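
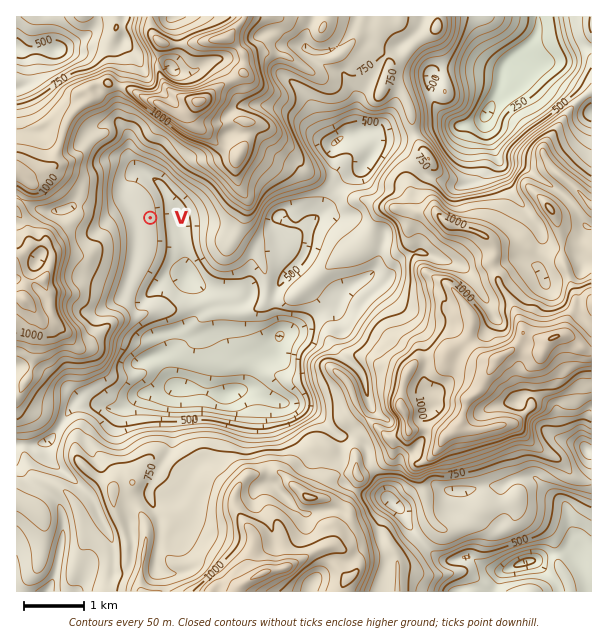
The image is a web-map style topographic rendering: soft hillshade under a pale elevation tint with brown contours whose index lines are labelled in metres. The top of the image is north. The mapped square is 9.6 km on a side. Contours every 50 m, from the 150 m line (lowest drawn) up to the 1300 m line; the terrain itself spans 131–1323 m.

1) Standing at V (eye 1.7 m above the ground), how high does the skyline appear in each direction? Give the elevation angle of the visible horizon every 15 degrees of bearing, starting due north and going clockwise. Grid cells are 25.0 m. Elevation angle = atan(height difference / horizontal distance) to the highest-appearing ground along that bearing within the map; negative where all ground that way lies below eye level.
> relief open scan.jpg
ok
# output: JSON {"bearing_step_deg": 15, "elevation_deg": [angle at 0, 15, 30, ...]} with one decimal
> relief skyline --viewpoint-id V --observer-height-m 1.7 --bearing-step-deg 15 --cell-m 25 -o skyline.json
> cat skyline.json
{"bearing_step_deg": 15, "elevation_deg": [17.5, 20.4, 20.1, 16.1, 16.4, 12.7, 6.0, 5.3, 5.9, 3.4, 4.7, 5.8, 3.2, 3.2, 7.6, 11.8, 14.3, 14.4, 11.8, 14.0, 13.9, 11.2, 10.7, 10.5]}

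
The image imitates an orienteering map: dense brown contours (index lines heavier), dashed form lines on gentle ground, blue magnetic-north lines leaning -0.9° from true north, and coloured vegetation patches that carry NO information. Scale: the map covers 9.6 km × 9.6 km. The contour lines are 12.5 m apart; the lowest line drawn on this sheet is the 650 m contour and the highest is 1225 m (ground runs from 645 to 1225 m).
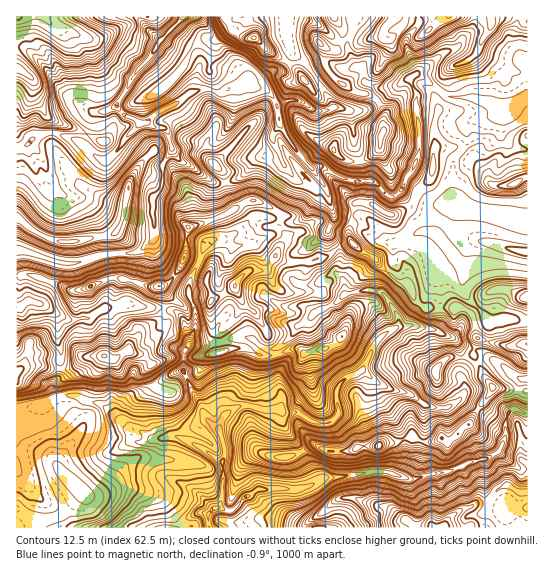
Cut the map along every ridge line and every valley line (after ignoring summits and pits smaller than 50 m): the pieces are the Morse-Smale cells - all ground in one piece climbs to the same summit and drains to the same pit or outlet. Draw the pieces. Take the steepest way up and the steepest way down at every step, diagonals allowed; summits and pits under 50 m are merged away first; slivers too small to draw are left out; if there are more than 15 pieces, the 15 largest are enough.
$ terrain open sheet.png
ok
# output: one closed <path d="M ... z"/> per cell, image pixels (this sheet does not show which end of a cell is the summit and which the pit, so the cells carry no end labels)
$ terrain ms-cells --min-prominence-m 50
<path d="M183 371l-18 8-12 10-4 8-1 22 8 15 6 5-11 0-13-10-11-2-24-22-17-4-9-5-14 0-46 17-1 114 193 1-1-14 6-6 17 3 15-15 12-7 41 0 17-7-16-35-17-24-2-14-20 0-12-4-8 0-11 6-7 7-3 9-3 1-10-9-6-14-9-14z"/><path d="M490 16l-96 0-11 15 0 6 6 4 0 8-9 17-5 5-8 0-10 4-11 9-7-1-13-15-19 13-2 0 20-14-1-20 10 4 5-5 4-16-9-14-47 0 0 22 5 15-3 8-6 7-12 4-21 13-7 0-3-7-9-7-24-6-5 0-3 3 0-11-5-5-32-13-11 18-18 18-16 30-10 6-12 1-3 3-1 11-8 17 14 14 10 3 32-36 10-1 4 4 12 1 4 9 3 13 5 8 37 25 13 0 11-4 21-22 20-1 12 19 7 6 13 7 9-9-27-32-9-14-5-12-1-17 11-4 8 0 18 11 12 0 8-4 12 4 16 0 20-11 15-15 17-10 6 1 18 13 11-21 19-8 8-7 6-15 8-11 1-9z"/><path d="M517 409l-7 2-3 6-2 21-5 12-13 9-20 4-18 9-16 1-16 6-10 0-18-7-14-1-36 6-14 0-16 10-10 2-41 0-12 7-15 15-17-3-6 6 1 13 318 1 1-114z"/><path d="M149 123l-10 1-32 36-10-3-18-16-22-8-16 2-8 4-8 8-8 1-1 102 9 1 29 10 17 3 32-9 30-2 14-8 8-10-3-34 9-14 2-22 9-15-5-20-14-3z"/><path d="M182 16l-165 0-1 131 9 0 8-8 12-6 12 0 20 7 5 4 9-18 1-11 3-3 12-1 10-6 16-30 18-18 9-16 21-22z"/><path d="M173 151l-10 14 0 18-11 18 3 34-8 10-14 8-30 2-32 9-16-2-7 19 29 10-1 15 6 13 7 0 16-11 21-4 37 5 2-11-4-12 11-7 11-17 2-7 0-16 4-12 34-11 16-11 14-5 6 1 20 11 4 3-1 6 12 2 7-3 6-6 2-8 8-11-4-6-15-8-7-7-12-18-20 1-21 22-11 4-13 0-21-16-12-6z"/><path d="M257 216l-28 21-18 3-6 5-16 37 0 15 6 10 1 10-1 13-6 11 1 3 20 0 11-1 13-6 15 0 14 11 10 1 13-8 15-17 19-14-4-8 3-17 11-10 7-1-1-3 4-10-1-10-4-2-5 6-19 6-28 0-7-4 4-11 7-8 0-3-8-8 1-6z"/><path d="M453 200l-10 1-12 7-18-4-18 11-9-2-13-9-16-1-4 4-1 18-3 4 0 9 4 5-4 0-12 6 3 12-4 10 8 11 1 12 14-3 22 1 7 7 11 19-1 9 17-2 20 4 5-11-1-47 14-13-17-20 0-3 15-20z"/><path d="M410 79l-12 6-15 15-20 11-16 0-12-4-8 4-12 0-14-10-12-1-12 5 3 20 13 22 20 22 8-2 26 13 26 1 16 15 6 0 8-7 2-10 7-8 7-16 0-33-3-13 1-14z"/><path d="M494 360l-11 0-16 9-6 8 3 6-1 12-4 5-13 8-12 0-8-3-17-12-15-2-18-8 1 12 22 31 5 15 1 14-6 21 18 3 16-6 16-1 18-9 20-4 13-9 5-12 2-21 2-6 6-2 4-24 4-6-10-4z"/><path d="M375 291l-16 0-12 2-13 11-19 8-5 7-9 5-24 25 4 14-2 10 0 13 4 13-3 10 3 3 14 0 14 9 11 3 8-1 9-9-3-21 4-10 23-13 14-29 8-8 10-5 4-5 0-5-11-19-5-6z"/><path d="M167 309l-4 2-2 6-6 6-12 5-14 21-14 10-6 0-3-3-16 0-7 1-12 11-10 1-2 8-7 8 3 12 3 2 5-3 14 0 9 5 12 2 11 6 16 16 13 4 13 10 11 0-6-5-8-15 1-22 9-13 26-15 0-16 5-10 0-5-8-21-4-5z"/><path d="M527 95l-14 9-14 3-3 6-9 6-14 1-5 3-1 19-14 17-1 18 0 20 2 3 25 11 30 5 16 8 3-1z"/><path d="M249 337l-15 0-13 6-11 1-21 0-5 9-1 17 8 19 9 13 7 17 10 9 3-1 3-9 7-7 11-6 8 0 12 4 18 0 2-3 2-8-4-12 0-13 2-10-4-14-14-1z"/><path d="M415 325l-17 2-13 6-10 12-12 26 14 12 17 8 15 2 17 12 8 3 12 0 13-8 5-7 0-10-4-8 0-25-6-11-20-10z"/>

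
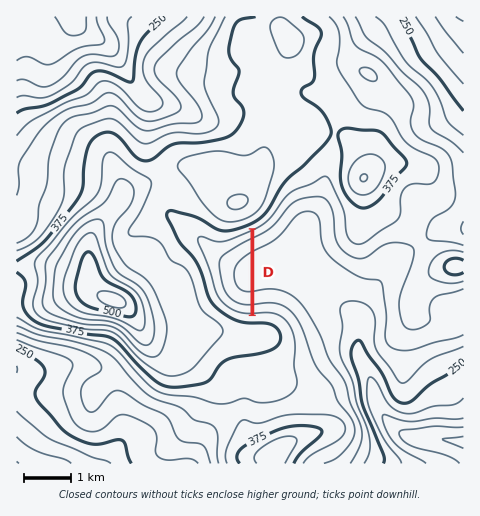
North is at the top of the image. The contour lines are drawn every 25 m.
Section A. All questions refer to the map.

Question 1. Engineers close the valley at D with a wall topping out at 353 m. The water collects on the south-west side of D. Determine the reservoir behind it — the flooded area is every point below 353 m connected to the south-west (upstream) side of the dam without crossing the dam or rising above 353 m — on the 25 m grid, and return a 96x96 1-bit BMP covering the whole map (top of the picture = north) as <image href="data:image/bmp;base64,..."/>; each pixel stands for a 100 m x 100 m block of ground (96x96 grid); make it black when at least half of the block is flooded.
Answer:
<image width="96" height="96" href="data:image/bmp;base64,Qk2+BAAAAAAAAD4AAAAoAAAAYAAAAGAAAAABAAEAAAAAAIAEAAATCwAAEwsAAAIAAAAAAAAA////AAAAAAAAAAAAAAAAAAAAAAAAAAAAAAAAAAAAAAAAAAAAAAAAAAAAAAAAAAAAAAAAAAAAAAAAAAAAAAAAAAAAAAAAAAAAAAAAAAAAAAAAAAAAAAAAAAAAAAAAAAAAAAAAAAAAAAAAAAAAAAAAAAAAAAAAAAAAAAAAAAAAAAAAAAAAAAAAAAAAAAAAAAAAAAAAAAAAAAAAAAAAAAAAAAAAAAAAAAAAAAAAAAAAAAAAAAAAAAAAAAAAAAAAAAAAAAAAAAAAAAAAAAAAAAAAAAAAAAAAAAAAAAAAAAAAAAAAAAAAAAAAAAAAAAAAAAAAAAAAAAAAAAAAAAAAAAAAAAAAAAAAAAAAAAAAAAAAAAAAAAAAAAAAAAAAAAAAAAAAAAAAAAAAAAAAAAAAAAAAAAAAAAAAAAAAAAAAAAAAAAAAAAAAAAAAAAAAAAAAAAAAAAAAAAAAAAAAAAAAAAAAAAAAAAAAAAAAAAAAAAAAAAAAAAAAAAAAAAAAAAAAAAAAAAAAAAAAAAAAAAAAAAHAAAAAAAAAAAAAAAfAAAAAAAAAAAAAAA/AAAAAAAAAAAAAAB/AAAAAAAAAAAAAAB/AAAAAAAAAAAAAAD/AAAAAAAAAAAAAAD/AAAAAAAAAAAAAAD/AAAAAAAAAAAAAAD/AAAAAAAAAAAAAAH/AAAAAAAAAAAAAAH/AAAAAAAAAAAAAAP/AAAAAAAAAAAAAAP/AAAAAAAAAAAAAAf/AAAAAAAAAAAAAAf/AAAAAAAAAAAAAA//AAAAAAAAAAAAAA8PAAAAAAAAAAAAAAQBAAAAAAAAAAAAAAAAAAAAAAAAAAAAAAAAAAAAAAAAAAAAAAAAAAAAAAAAAAAAAAAAAAAAAAAAAAAAAAAAAAAAAAAAAAAAAAAAAAAAAAAAAAAAAAAAAAAAAAAAAAAAAAAAAAAAAAAAAAAAAAAAAAAAAAAAAAAAAAAAAAAAAAAAAAAAAAAAAAAAAAAAAAAAAAAAAAAAAAAAAAAAAAAAAAAAAAAAAAAAAAAAAAAAAAAAAAAAAAAAAAAAAAAAAAAAAAAAAAAAAAAAAAAAAAAAAAAAAAAAAAAAAAAAAAAAAAAAAAAAAAAAAAAAAAAAAAAAAAAAAAAAAAAAAAAAAAAAAAAAAAAAAAAAAAAAAAAAAAAAAAAAAAAAAAAAAAAAAAAAAAAAAAAAAAAAAAAAAAAAAAAAAAAAAAAAAAAAAAAAAAAAAAAAAAAAAAAAAAAAAAAAAAAAAAAAAAAAAAAAAAAAAAAAAAAAAAAAAAAAAAAAAAAAAAAAAAAAAAAAAAAAAAAAAAAAAAAAAAAAAAAAAAAAAAAAAAAAAAAAAAAAAAAAAAAAAAAAAAAAAAAAAAAAAAAAAAAAAAAAAAAAAAAAAAAAAAAAAAAAAAAAAAAAAAAAAAAAAAAAAAAAAAAAAAAAAAAAAAAAAAAAAAAAAAAAAAAAAAAAAAAAAAAAAAAAAAAAAAAAAAAAAAAAAAAAAAAAAAAAAAAAAAAAAAAAAAAAAAAAAAAAAAAAAAAAAAAAAAAAAAAA="/>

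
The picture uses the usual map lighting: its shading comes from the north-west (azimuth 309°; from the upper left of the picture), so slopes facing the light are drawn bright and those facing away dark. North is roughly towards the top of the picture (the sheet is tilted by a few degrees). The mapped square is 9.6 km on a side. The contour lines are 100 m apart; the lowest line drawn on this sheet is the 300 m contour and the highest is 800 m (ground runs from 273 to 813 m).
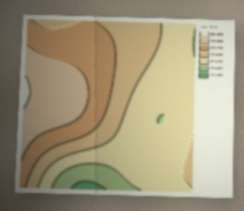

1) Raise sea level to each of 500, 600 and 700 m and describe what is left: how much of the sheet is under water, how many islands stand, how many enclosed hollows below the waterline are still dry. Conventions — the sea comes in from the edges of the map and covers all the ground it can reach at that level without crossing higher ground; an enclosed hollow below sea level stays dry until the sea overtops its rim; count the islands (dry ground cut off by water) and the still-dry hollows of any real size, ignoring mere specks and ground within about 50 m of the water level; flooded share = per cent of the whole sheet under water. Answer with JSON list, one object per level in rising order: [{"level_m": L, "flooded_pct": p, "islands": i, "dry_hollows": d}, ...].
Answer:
[{"level_m": 500, "flooded_pct": 44, "islands": 0, "dry_hollows": 0}, {"level_m": 600, "flooded_pct": 63, "islands": 0, "dry_hollows": 0}, {"level_m": 700, "flooded_pct": 85, "islands": 0, "dry_hollows": 0}]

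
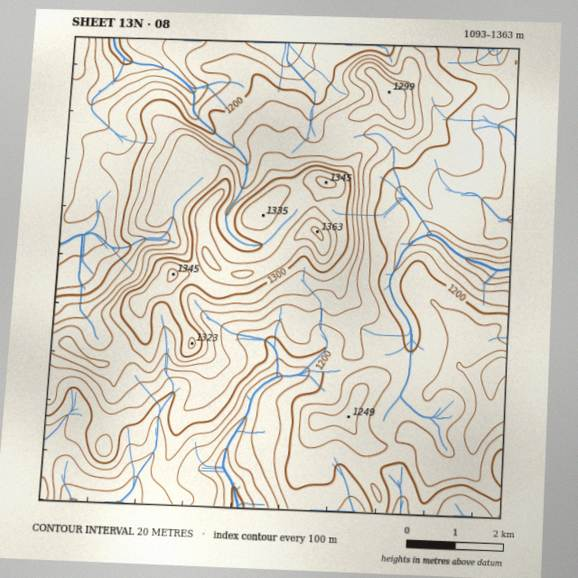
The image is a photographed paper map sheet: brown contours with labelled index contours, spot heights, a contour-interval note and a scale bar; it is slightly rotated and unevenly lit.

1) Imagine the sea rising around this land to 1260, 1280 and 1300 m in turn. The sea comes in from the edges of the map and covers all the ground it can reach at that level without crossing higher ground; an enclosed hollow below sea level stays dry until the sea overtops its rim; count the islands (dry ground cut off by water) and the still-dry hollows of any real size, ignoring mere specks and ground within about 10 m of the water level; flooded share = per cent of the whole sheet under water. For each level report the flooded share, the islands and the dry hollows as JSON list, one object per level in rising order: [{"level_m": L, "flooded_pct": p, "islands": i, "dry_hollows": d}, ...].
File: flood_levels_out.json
[{"level_m": 1260, "flooded_pct": 80, "islands": 1, "dry_hollows": 0}, {"level_m": 1280, "flooded_pct": 87, "islands": 2, "dry_hollows": 0}, {"level_m": 1300, "flooded_pct": 92, "islands": 1, "dry_hollows": 0}]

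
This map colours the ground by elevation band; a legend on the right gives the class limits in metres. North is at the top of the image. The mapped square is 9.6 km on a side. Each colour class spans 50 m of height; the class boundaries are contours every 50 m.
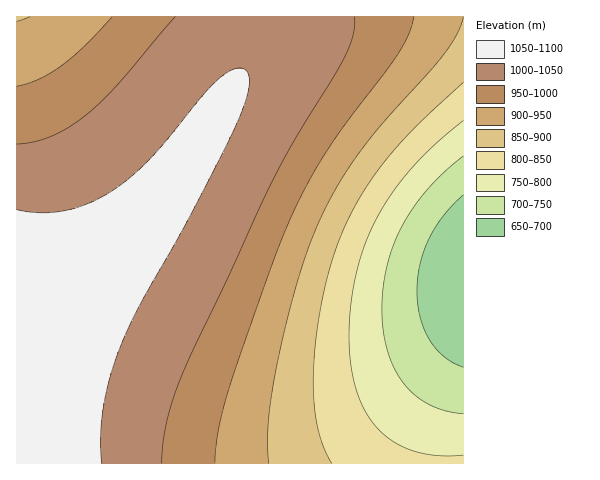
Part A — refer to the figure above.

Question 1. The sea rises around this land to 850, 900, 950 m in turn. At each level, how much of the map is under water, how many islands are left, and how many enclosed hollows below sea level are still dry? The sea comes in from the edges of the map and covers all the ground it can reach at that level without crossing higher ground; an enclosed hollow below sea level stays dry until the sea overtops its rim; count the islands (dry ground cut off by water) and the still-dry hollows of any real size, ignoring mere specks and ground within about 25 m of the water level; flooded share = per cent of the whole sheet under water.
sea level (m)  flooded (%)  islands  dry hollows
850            22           0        0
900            29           0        0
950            40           0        0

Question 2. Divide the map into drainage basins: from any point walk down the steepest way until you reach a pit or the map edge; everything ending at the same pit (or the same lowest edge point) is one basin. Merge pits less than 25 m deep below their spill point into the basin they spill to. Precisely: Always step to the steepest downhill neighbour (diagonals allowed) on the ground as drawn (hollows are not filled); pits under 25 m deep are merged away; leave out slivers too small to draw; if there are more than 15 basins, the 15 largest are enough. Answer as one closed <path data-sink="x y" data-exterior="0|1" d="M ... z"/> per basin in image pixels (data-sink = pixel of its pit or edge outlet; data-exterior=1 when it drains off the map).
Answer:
<path data-sink="463 276" data-exterior="1" d="M463 16l-201 1-2 23-8 19-55 88-27 40-22 28-24 25-43 35-33 21-32 16 1 152 447-1z"/><path data-sink="17 17" data-exterior="1" d="M262 16l-246 1 1 294 43-22 39-28 25-21 30-32 43-61 55-88 9-24z"/>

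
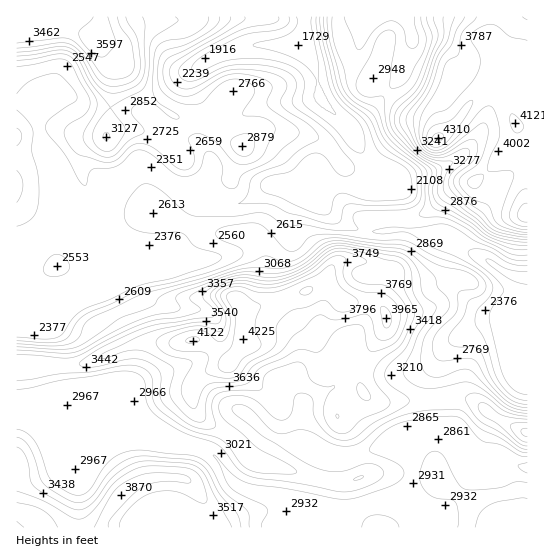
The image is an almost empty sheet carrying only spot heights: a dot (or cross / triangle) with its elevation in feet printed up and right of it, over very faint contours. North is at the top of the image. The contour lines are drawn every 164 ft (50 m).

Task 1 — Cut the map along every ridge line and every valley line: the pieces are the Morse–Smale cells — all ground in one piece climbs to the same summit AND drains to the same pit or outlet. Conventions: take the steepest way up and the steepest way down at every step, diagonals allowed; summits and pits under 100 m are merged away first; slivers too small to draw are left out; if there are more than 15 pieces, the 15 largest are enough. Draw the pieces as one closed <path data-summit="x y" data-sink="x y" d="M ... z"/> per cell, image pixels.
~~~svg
<path data-summit="94 39" data-sink="305 17" d="M303 16l-286 0-1 222 22-5 35-14 24 0 4 2 8 0 2-4 0-18 2-6 14-20 14-9 10 3 22 17 10 5 43 15 17-1 26-18 65-1-13-19 31-24 0-8-4-7-28-28-4-25-11-23z"/><path data-summit="243 339" data-sink="527 467" d="M291 296l-37 12-13 1 3 34-14 20-24-20-5-3-11 0-9 3-42 0-44 17-20 5-58 0-1 50 17 4 53 22 19 0 9-4 32 0 56 11 8 4 10 10 9 16 8 7 37 15 32 0 27 5 24 0 35-11-10 9-20 9-7 11 0 5 173-1 0-58-2-2-5 0-12-6-15 6-8 0-9-4-22-27-14-7-12 1-3-30-44 3-15-6-6-7-1-17-5-5-21-7-13-8-9-19-13-13-6-11z"/><path data-summit="243 339" data-sink="305 17" d="M146 164l-9 1-7 4-17 24-2 6-2 22-3 0-7 9-14 35-5 10-7 8-10 4-18 0-12-9-1-13 8-14 10-10 49-21-26-1-35 14-22 6 1 126 58 0 20-5 44-17 42 0 9-3 11 0 5 3 24 20 14-20-3-34 13-1 24-7 15-6 0 15 6 11 16 17 6 15 13 8 19 6 7 4 8-18 19-27 0-9-6-11 0-5 12-28-36-14 4-5 4-23-24-10-18-15 1-11 7-11-62 1-26 18-17 1-20-5-28-12z"/><path data-summit="438 138" data-sink="305 17" d="M527 16l-121 0 6 18 0 11-12 32-37 43-15 7 21 36 18 12 16 4 35-10 24-13 4 0 20 16 29-25 3-10 5 16 1 17 3 1z"/><path data-summit="17 527" data-sink="527 467" d="M25 416l-9 1 1 111 84 0 6-14 16-22 14-9 16-6 26 0 12 6 18 24 9 21 136 0 8-16 20-9 9-8-34 10-24 0-27-5-32 0-37-15-8-7-9-16-10-10-8-4-56-11-32 0-9 4-19 0z"/><path data-summit="243 339" data-sink="527 278" d="M405 229l-27 3-12-1-2 2-3 21-4 5 36 14-12 28 0 5 6 11 0 9-19 27-8 17 0 16 4 8 7 6 11 3 44-3 1-17 2-8 15-25 10-10 21-13 16-6 15 0 4 11-1-29 10-26-17-6-12-10-21-9-19-13z"/><path data-summit="527 215" data-sink="527 278" d="M523 171l-8 1-9 5-11 12-2-7-8-9-12 10-11 1-8 4-29 25-18 4-37 2-3 3-2 8 13 2 27-3 45 10 19 13 21 9 12 10 16 5-9 27 2 46 9 18 6 2 2-2 0-153z"/><path data-summit="527 215" data-sink="305 17" d="M405 16l-101 1 1 33 11 23 4 25 29 29 4 0 10-7 37-43 12-32 0-11z"/><path data-summit="527 215" data-sink="305 17" d="M353 135l-1 6-7 7-24 17 7 12 7 6-10 10-2 13 18 15 17 8 7 2 2-9 3-3 37-2 18-4 25-22 12-7 13-3 10-8-14-14-9-3-24 13-40 10-25-12z"/><path data-summit="527 433" data-sink="527 278" d="M506 321l-15 0-10 3-27 16-10 10-15 25-2 8 0 16 14 1 13-3 15 2 10 5 16 13 32 15 1-63-6 0-7-10-4-10 0-16z"/><path data-summit="17 527" data-sink="305 17" d="M179 477l-26 0-23 10-15 15-14 25 116 1-8-21-12-17-6-7z"/><path data-summit="527 433" data-sink="527 467" d="M463 397l-36 3 2 30 12-1 14 7 13 18 14 11 12 2 15-6 18 7 1-35-21-9-16-9-16-14z"/><path data-summit="527 215" data-sink="305 17" d="M105 221l-11 2-44 18-10 10-8 14 1 13 12 9 18 0 10-4 7-8 17-42z"/><path data-summit="438 138" data-sink="527 278" d="M518 137l-3 10-30 26 8 9 2 7 11-12 18-7-1-17z"/>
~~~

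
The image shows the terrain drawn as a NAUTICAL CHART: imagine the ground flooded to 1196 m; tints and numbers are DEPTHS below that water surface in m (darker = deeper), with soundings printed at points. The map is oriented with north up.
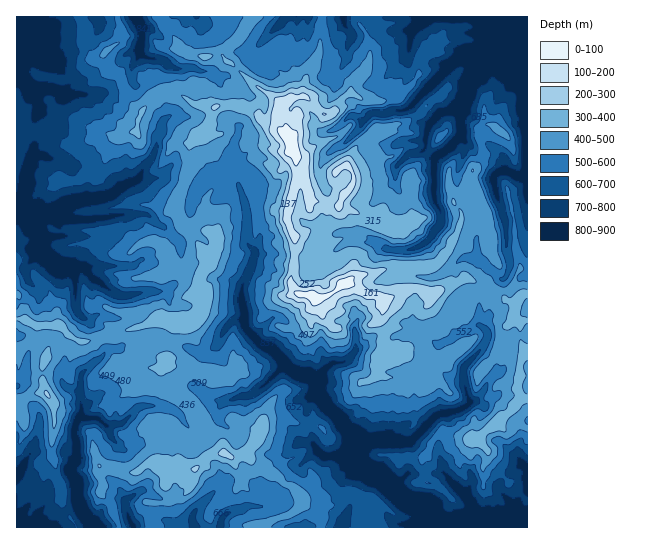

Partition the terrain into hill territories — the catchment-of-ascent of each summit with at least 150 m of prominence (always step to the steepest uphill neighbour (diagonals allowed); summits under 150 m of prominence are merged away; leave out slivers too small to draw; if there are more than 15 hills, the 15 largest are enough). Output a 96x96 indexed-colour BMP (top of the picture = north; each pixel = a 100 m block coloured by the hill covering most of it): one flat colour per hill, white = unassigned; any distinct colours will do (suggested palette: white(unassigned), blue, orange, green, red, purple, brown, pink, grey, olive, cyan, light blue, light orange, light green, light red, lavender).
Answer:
<image width="96" height="96" href="data:image/bmp;base64,Qk12EgAAAAAAAHYAAAAoAAAAYAAAAGAAAAABAAQAAAAAAAASAAATCwAAEwsAABAAAAAAAAAA////ALR3HwAOf/8ALKAsACgn1gC9Z5QAS1aMAMJ34wB/f38AIr28AM++FwDox64AeLv/AIrfmACWmP8A1bDFABEREREREREREREREREREiIiIiIRERERERERERERERERERERERERERERERERERERERERERERERERERERERERIiIiIiIhERERERERERERERERERERERERERERERERERERERERERERERERERERERERIiIiIiIhERERERERERERERERERERERERERERERERERERERERERERERERERERERERIiIiIiIiIhERERERERERERERERERERERERERERERERERERERERERERERERERERERIiIiIiIiIiIiIiEREREREREREREREREREREREREREREREREREREREREREREhERESIiIiIiIiIiIiIiEREREREREREREREREREREREREREREREREREREREREREREiIRIiIiIiIiIiIiIiIiIRERERERERERERERERERERERERERERERERERERERERERIiIiIiIiIiIiIiIiIiIiIREREREREREREREREREREREREREREREREREREREiIhESIiIiIiIiIiIiIiIiIiIiIhEREREREREREREREREREREREREREREREREREREiIiIiIiIiIiIiIiIiIiIiIiIiIhERERERERERERERERERERERERERERESERERERIiIiIiIiIiIiIiIiIiIiIiIiIiIiERERERERERERERERERERERERERERESERERERIiIiIiIiIiIiIiIiIiIiIiIiIiIiIRERERERERERERERERERERERERERESIREREREiIiIiIiIiIiIiIiIiIiIiIiIiIiIhERERERERERERERERERERERERERESIRERERIiIiIiIiIiIiIiIiIiIiIiIiIiIiIiERERERERERERERERERERERERERESIiIiIiIiIiIiIiIiIiIiIiIiIiIiIiIiIiIiIRERERERERERERERERERERERERESIiIiIiIiIiIiIiIiIiIiIiIiIiIiIiIiIiIiIRERERERERERERERERERERERERESIiIiIiIiIiIiIiIiIiIiIiIiIiIiIiIiIiIiIRERERERERERERERERERERERERESIiIiIiIiIiIiIiIiIiIiIiIiIiIiIiIiIiIiERERERERERERERERERERERERERESIiIiIiIiIiIiIiIiIiIiIiIiIiIiIiIiIiIiERERERERERERERERERERERERERESIiIiIiIiIiIiIiIiIiIiIiIiIiIiIiIiIiIiERERERERERERERERERERERERERESIiIiIiIiIiIiIiIiIiIiIiIiIiIiIiIiIiIiERERERERERERERERERERERERERESIiIiIiIiIiIiIiIiIiIiIiIiIiIiIiIiIiIhERERERERERERERERERERERERERESIiIiIiIiIiIiIiIiIiIiIiIiIiIiIiIiIiIiERERERERERERERERERERERERERESIiIiIiIiIiIiIiIiIiIiIiIiIiIiIiIiIiIiERERERERERERERERERERERERERESIiIiIiIiIiIiIiIiIiIiIiIiIiIiIiIiIiIiERERERERERERERERERERERERERESIiIiIiIiIiIiIiIiIiIiIiIiIiIiIiIiIiIiIRERERERERERERERERERERERERESIiIiIiIiIiIiIiIiIiIiIiIiIiIiIiIiIiIiIRERERERERERERERERERERERERESIiIiIiIiIiIiIiIiIiIiIiIiIiIiIiIiIiIiIRERERERERERERERERERERERERESIiIiIiIiIiIiIiIiIiIiIiIiIiIiIiIiIiIiMxERERERERERERERERERERERERESIiIiIiIiIiIiIiIiIiIiIiIiIiIiIiIiIiMzMzERERERERERERERERERERERERESIiIiIiIiIiIiIiIiIiIiIiIiIiIiIiIiIjMzMzMRERERERERERERERERERERERESIiIiIiIiIiIiIiIiIiIiIiIiIiIiIiIiIzMzMzMzMRERERERERERERERERERERESIiIiIiIiIiIiIiIiIiIiIiIiIiIiIiIiMzMzMzMzMxERERERERERERERERERERESIiIiIiIiIiIiIiIiIiIiIiIiIiIiIiIhMzMzMzMzMzERERERERERERERERERERESIiIiIiIiIiIiIiIiIiIiIiIiIiIiIiEREzMzMzMzMzMRERERERERERERERERERESIiIiIiIiIiIiIiIiIiIiIiIiIiIiIhERETMzMzMzMzMxERERERETMzERERERERESIiIiIiIiIiIiIiIiIiIiIiIiIiIiIxERETMzMzMzMzMzMzMzMzMzMzMRERERERESIiIiIiIiIiIiIiIiIiIiIiIiIiIiMzERETMzMzMzMzMzMzMzMzMzMzMzMRERERESIiIiIiIiIiIiIiIiIiIiIiIiIiIiMzMRETMzMzMzMzMzMzMzMzMzMzMzMxERERESIiIiIiIhESIiIiIiIiIiIiIiIiIiMzMzMzMzMzMzMzMzMzMzMzMzMzMzMxERERESIiIiIiIhEREiIiIiIiIiIiIiIiIiMzMzMzMzMzMzMzMzMzMzMzMzMzMzMxERERESIiIiIiIRERESIiIiIiIiIiIiIiIiMzMzMzMzMzMzMzMzMzMzMzMzMzMzMxERERERIiIiIiIRERESIiIiIiIiIiIiIiIjMzMzMzMzMzMzMzMzMzMzMzMzMzMzMxEREREREiIiIiIRERERIiIiIiIiIiIiIiIjMzMzMzMzMzMzMzMzMzMzMzMzMzMzMRERERERESIiIiIRERESIiIiIiIiIiIiIiIjMzMzMzMzMzMzMzMzMzMzMzMzMzMxERERERERESIiIiIRERIiIiIiIiIiIiIiIiIiMzMzMzMzMzMzMzMzMzMzMzMzMzMREREREREREiIiIiIRESIiIiIiIiIiIiIiIiIiMzMzMzMzMzMzMzMzMzMzMzMzMzMREREREREREiIiIiIREiIiIiIiIiIiIiIiIiIiMzMzMzMzMzMzMzMzMzMREREREzEREREREREREiIiIiERIiIiIiIiIiIiIiIiIiIiIzMzMzMzMzMzMzMzMzMRERERETEREREREREREiIiIiIiIiIiIiIiIiIiIiIiIiIiIzMzMzMzMzMzMzMzMzMRERERERERERERERERESIiIiIiIiIiIiIiIiIiIiIiIiIiIjMzMzMzMzMzMzMzMzERERERERERERERERERERIiIiIiIiIiIiIiIiIiIiIiIiIiIhEREREREREzMzMzMzERERERERERERERERERERIiIiIiIiIiIiIiIiIiIiIiIiIiIRERERERERETMzMzMxEREREREREREREREREREREiIiIiIiIiIiIiIiIiIiIiIiIiEREREREREREREzMzERERERERERERERERERERERERIiIiIiIiIiIiIiIiIiIiIiIiEREREREREREREREREREREREREREREREREREREREREiIiIiIiIiIiIiIiIiIiIiIiEREREREREREREREREREREREREREREREREREREREREiIiIiIiIiIiIiIiIiIiIiIiEREREREREREREREREREREREREREREREREREREREREiIiIiIiIiIiIREiIiIiIiIiERERERERERERERERERERERERERERERERERERERERIhERERERIiIiERESIiIiIiIiEREREREREREREREREREREREREREREREREREREREREREREREREREREREREiIiIiIiERERERERERERERERERERERERERERERERERERERERERERERERERERERERESIiIiIiERERERERERERERERERERERERERERERERERERERERERERERERERERERERESIiIiIiERERERERERERERERERERERERERERERERERERERERERERERERERERERERERIiIiIhERERERERERERERERERERERERERERERERERERERERERERERERERERERERERIiIiIhEREREREREREREREREREREREREREREREREREREREREREREREREREREREREREiIiIRERERERERERERERERERERERERERERERERERERERERERERERERERERERERERERERERERERERERERERERERERERERERERERERERERERERERERERERERERERERERERERERERERERERERERERERERERERERERERERERERERERERERERERERERERERERERERERERERERERERERERERERERERERERERERERERERERERERERERERERERERERERERERERERERERERERERERERERERERERERERERERERERERERERERERERERERERERERERERERERERERERERERERERERERERERERERERERERERERERERERERERERERERERERERERERERERERERERERERERERERERERERFEQRERERERERERERERERERERERERERERERERERERERERERERERERERERERERERERFERBERERERERERERERERERERERERERERERERERERERERERERERERERERERERERERFEREERERERERERERERERERERERERERERERERERERERERERERERERERERERERERERFEREQRERERERERERERERERERERERERERERERERERERERERERERERERERERERERERFEREQREREREREREREREREREREREREREREREREREREREREREREREREREREREREREREUREQREREREREREREREREREREREREREREREREREREREREREREREREREREREREREREUREQRERERERERERERERERERERERERERERERERERERERERERERERERERERERERERERREQRERERERERERERERERERERERERERERERERERERERERERERERERERERERERERERERQREREREREREREREREREREREREREREREREREREREREREREREREREREREREREREREREREREREREREREREREREREREREREREREREREREREREREREREREREREREREREREREREREREREREREREREREREREREREREREREREREREREREREREREREREREREREREREREREREREREREREREREREREREREREREREREREREREREREREREREREREREREREREREREREREREREREREREREREREREREREREREREREREREREREREREREREREREREREREREREREREREREREREREREREREREREREREREREREREREREREREREREREREREREREREREREREREREREREREREREREREREREREREREREREREREREREREREREREREREREREREREREREREREREREREREREREREREREREREREREREREREREREREREREREREREREREREREREREREREREREREREREREREREREREREREREREREREREREREREREREREREREREREREREREREREREREREREREREREREREREREREREREREREREREREREREREREREREREREREREREREREREREREREREREREREREREREREREREREREREREREREREREREREREREREREREREREREREREREREREREREREREREREREREREREREREREREREREREREREREREREREREREREREREREREREREREREREREREREREREREREREREREREREREREREREREREREREREREREREREREREREREREREREREREREREREREREREREREREREREREREREREREREREREREREREREREREREREREREREREREREREREREREREREREREREREREREREREREREREREREREREREREREREREREREREREREREREREREREREREREREREREREREREREREREREREREREREREREREREREREREREREREREREREREREREREREREREREREREREREREREREREREREREREREQ=="/>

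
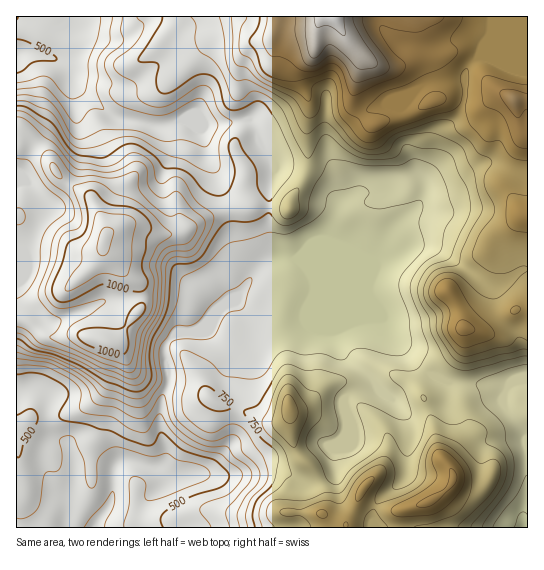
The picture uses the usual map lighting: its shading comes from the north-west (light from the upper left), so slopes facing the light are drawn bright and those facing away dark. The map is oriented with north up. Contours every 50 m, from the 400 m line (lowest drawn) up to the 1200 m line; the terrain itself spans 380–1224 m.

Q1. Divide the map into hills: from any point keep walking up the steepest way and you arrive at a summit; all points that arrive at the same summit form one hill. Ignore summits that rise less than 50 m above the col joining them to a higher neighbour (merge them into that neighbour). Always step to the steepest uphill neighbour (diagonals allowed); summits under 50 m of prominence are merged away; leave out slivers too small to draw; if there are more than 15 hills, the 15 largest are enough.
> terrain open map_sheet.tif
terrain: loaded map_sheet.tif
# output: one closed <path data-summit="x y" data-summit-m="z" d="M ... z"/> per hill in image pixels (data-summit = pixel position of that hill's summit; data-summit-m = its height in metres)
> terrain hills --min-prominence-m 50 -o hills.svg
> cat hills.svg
<path data-summit="334 17" data-summit-m="1224" d="M527 16l-511 1 0 36 17 0 28 8 8 9 8 17 33 28 8 4 21 2 12 4 15 0 13-5 20 3 6 2 10 0 32-6 5 3 9 24 14 17 0 10-6 16-1 22 0 24 5 14 0 9-12 7-21 29-25 17-17 20-19 1-5 3-9 10-1 9 5 25-9 28 0 24 5 16-1 16-6 6-27-8-13 2-4 6-8-2-27 0-5 2-5-23-4-5-10-2-6-9-1-35-11-7-11 0-8 3-2 2 1 135 77 0 19-28 17 3 12-2 21-18 4-7 7 1 17-4 12 0 16-12 14-23 2-20 5-16-1-27 10-44-1-13-12-16 14 6 12-4 16 0 27 7 7-13 3-15-4-9-12-15 66 0 9 2 19-31 26-25 4-8 0-18 12-18 4-23 2-5 15-14 5-9 4-15-1-17 7-15 8-7 14 4 35-1z"/><path data-summit="105 238" data-summit-m="1108" d="M33 53l-17 1 0 337 10-3 11 0 11 7 1 35 6 9 10 2 4 5 5 23 5-2 27 0 8 2 2-4 6-4 9 0 27 8 7-10 0-12-5-16 1-32 8-20-5-25 1-9 9-10 5-3 19-1 17-20 25-17 21-29 12-7 0-9-5-14 0-24 1-22 6-16 0-10-14-17-9-24-5-3-32 6-25-2-4-3-7 0-13 5-15 0-12-4-21-2-12-7-25-21-12-21-8-9z"/><path data-summit="429 502" data-summit-m="1010" d="M315 281l20 48 6 22 31 28 9 13 9 5 11 12 10 18-6 48-29 28-4 14 1 10 154 1 1-86-24-36-1-8 2-7-15-6-43-2-21-11-29-29-16-26-51-21z"/><path data-summit="463 327" data-summit-m="1016" d="M426 245l-16 2-33 17-14-5-64 0 13 19 18 18 51 21 16 26 29 29 21 11 43 2 13 6 3 0 2-5 6-5 13-2 1-109-7 1-23 16-9 0-50-38z"/><path data-summit="363 487" data-summit-m="962" d="M374 384l-24 9-6 6 0 6 4 8 0 17-13 19 0 21-8 7-14 7-10 0-16-11-13-4-41 7-22 0-10-3-27 4-7-1-2 5-23 20-12 2-17-3-18 27 278 1-1-11 4-14 29-28 2-22 4-16 0-10-6-13z"/><path data-summit="289 406" data-summit-m="923" d="M315 284l-3 14-7 13-27-7-16 0-12 4-14-6 12 16 1 13-10 44 1 27-5 16-2 20-14 23-17 14 31 1 41-7 13 4 16 11 10 0 20-11 2-24 13-19 0-17-4-8 0-6 6-6 25-10-34-32-6-22z"/><path data-summit="527 215" data-summit-m="992" d="M493 163l-15 2-27 16-25 8-7 16-26 25-21 32 5 2 4-1 29-16 16-2 13 4 50 38 9 0 23-16 6-2 1-94z"/><path data-summit="514 99" data-summit-m="1082" d="M483 56l-8 3-8 10-3 9 1 17-4 15-5 9-15 14-2 5-4 23-12 18 2 12 26-10 22-13 13-5 7 0 32 12 3-1 0-113-35-1z"/>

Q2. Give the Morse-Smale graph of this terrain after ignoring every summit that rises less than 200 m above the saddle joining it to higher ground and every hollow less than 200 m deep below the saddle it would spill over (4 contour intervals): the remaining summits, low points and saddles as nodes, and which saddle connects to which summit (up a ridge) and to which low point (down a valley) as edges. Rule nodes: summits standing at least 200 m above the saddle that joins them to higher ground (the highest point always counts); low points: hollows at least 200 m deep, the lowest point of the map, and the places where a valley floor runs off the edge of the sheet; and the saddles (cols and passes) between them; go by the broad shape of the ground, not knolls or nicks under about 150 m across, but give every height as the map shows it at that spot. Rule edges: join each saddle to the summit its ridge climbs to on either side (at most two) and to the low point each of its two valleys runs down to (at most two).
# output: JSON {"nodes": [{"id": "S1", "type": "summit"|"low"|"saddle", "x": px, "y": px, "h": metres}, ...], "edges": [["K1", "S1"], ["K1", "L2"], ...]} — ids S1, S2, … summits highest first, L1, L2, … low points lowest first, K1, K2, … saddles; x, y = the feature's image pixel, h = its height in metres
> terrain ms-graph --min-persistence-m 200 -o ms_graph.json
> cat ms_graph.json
{"nodes": [
{"id": "S1", "type": "summit", "x": 334, "y": 17, "h": 1224},
{"id": "S2", "type": "summit", "x": 105, "y": 238, "h": 1108},
{"id": "S3", "type": "summit", "x": 429, "y": 502, "h": 1010},
{"id": "L1", "type": "low", "x": 95, "y": 527, "h": 380},
{"id": "L2", "type": "low", "x": 17, "y": 54, "h": 468},
{"id": "K1", "type": "saddle", "x": 35, "y": 143, "h": 874},
{"id": "K2", "type": "saddle", "x": 461, "y": 383, "h": 758},
{"id": "K3", "type": "saddle", "x": 269, "y": 207, "h": 755}],
"edges": [["K1", "S2"], ["K1", "L1"], ["K1", "L2"], ["K2", "S1"], ["K2", "S3"], ["K2", "L1"], ["K3", "S1"], ["K3", "S2"], ["K3", "L1"], ["K3", "L2"]]}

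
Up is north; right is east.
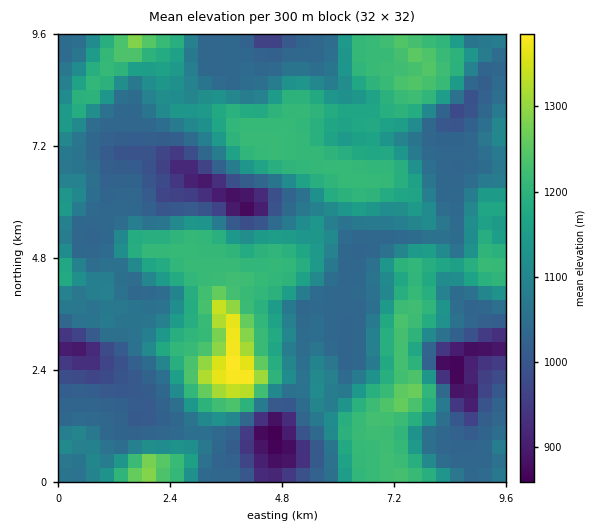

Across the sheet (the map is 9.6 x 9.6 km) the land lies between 860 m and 1390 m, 1100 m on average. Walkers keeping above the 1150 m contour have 32.6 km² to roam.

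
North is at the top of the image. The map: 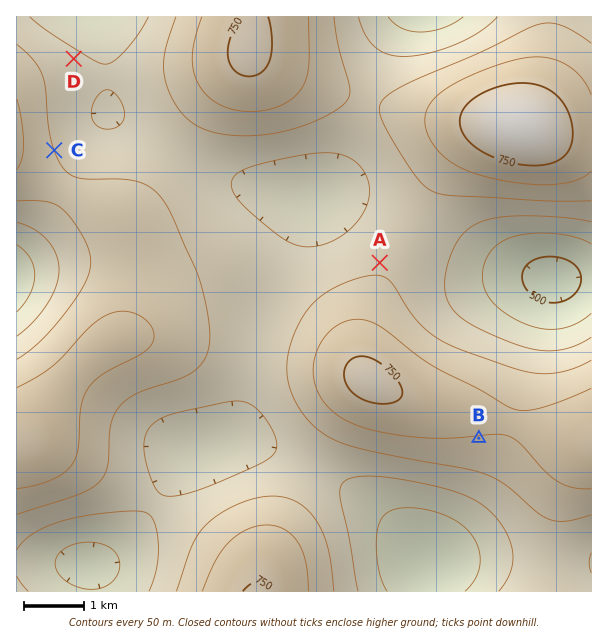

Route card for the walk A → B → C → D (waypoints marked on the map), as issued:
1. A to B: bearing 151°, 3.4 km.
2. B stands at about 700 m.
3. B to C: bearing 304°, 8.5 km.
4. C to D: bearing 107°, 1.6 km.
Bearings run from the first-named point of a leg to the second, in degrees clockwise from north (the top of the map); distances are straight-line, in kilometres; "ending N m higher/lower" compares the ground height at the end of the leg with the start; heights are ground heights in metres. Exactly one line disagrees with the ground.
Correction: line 4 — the bearing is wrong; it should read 12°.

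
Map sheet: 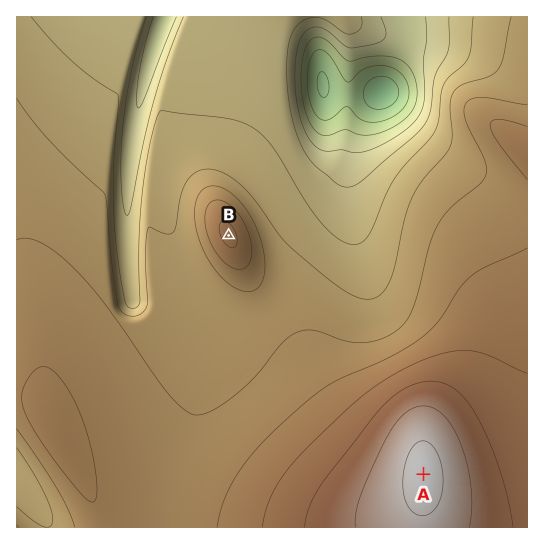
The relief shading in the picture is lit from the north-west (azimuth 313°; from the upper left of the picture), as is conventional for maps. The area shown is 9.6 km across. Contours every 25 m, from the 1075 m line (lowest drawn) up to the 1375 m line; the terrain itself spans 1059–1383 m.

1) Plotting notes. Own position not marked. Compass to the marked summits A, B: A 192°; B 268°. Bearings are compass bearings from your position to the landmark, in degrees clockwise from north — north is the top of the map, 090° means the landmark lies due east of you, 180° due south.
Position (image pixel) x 476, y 227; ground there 1260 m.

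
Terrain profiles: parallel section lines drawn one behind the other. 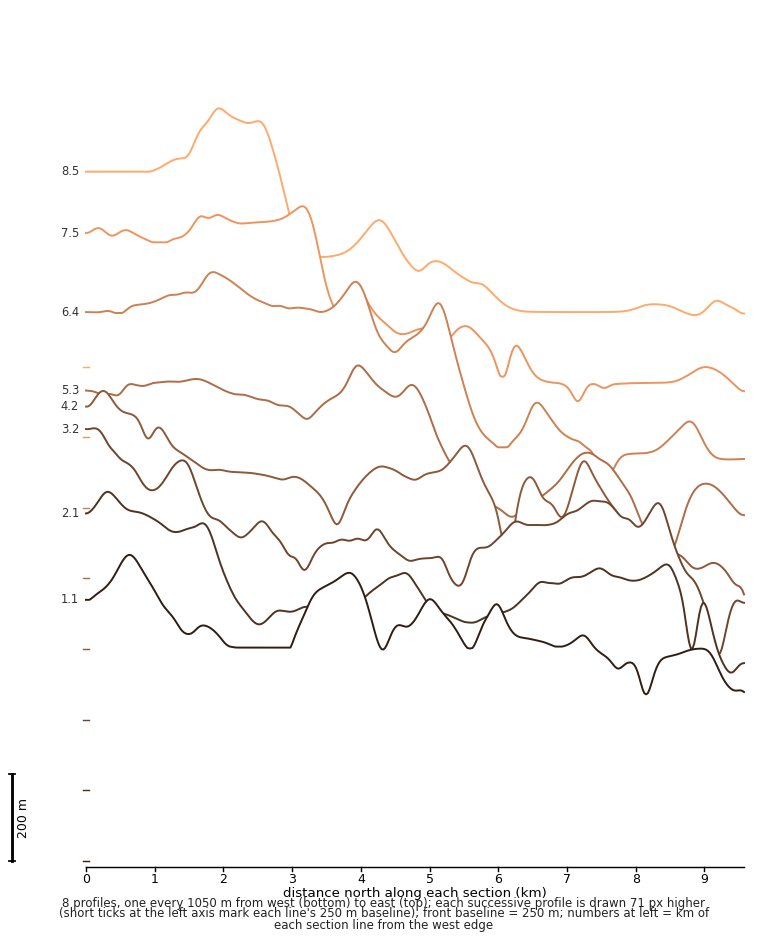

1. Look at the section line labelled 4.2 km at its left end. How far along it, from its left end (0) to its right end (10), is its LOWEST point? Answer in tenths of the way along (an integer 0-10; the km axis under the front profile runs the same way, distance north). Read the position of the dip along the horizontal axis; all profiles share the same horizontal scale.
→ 10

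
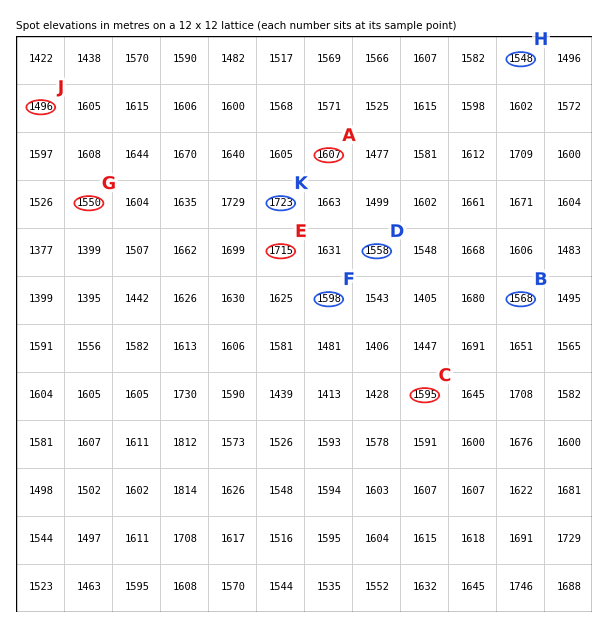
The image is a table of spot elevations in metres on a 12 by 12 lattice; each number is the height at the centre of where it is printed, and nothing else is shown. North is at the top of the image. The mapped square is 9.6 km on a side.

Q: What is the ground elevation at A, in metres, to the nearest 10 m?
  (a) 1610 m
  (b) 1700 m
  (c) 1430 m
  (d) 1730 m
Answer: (a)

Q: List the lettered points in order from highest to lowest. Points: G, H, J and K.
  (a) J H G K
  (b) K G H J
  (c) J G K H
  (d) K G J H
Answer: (b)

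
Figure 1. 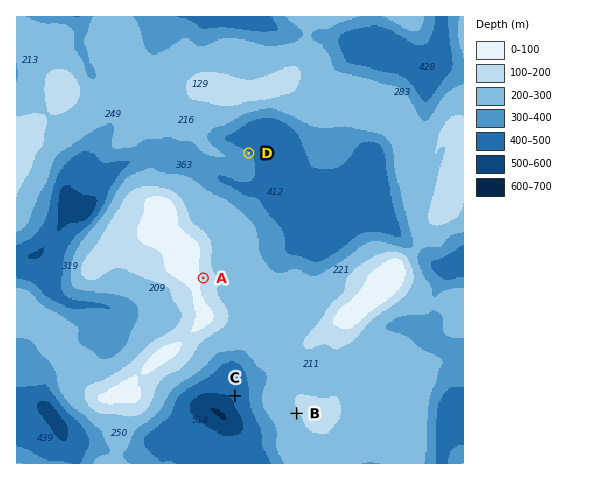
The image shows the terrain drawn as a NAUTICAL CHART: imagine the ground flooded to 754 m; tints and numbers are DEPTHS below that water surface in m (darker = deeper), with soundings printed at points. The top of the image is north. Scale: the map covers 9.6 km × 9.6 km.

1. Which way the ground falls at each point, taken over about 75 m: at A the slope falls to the E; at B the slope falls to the SW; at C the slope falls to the SW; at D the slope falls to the NE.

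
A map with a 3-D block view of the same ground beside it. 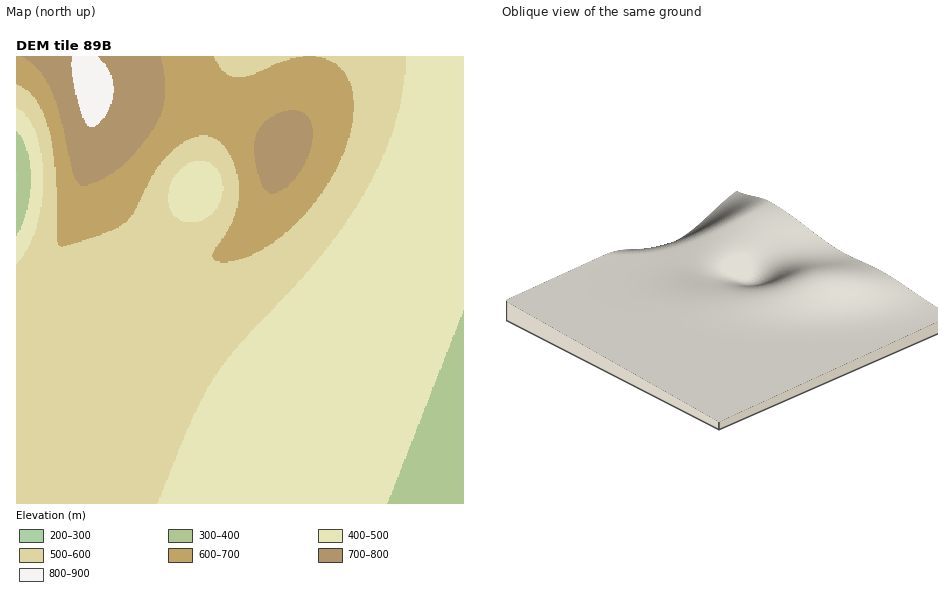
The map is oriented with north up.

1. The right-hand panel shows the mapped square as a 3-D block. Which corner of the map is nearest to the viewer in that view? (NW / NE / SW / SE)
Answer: SE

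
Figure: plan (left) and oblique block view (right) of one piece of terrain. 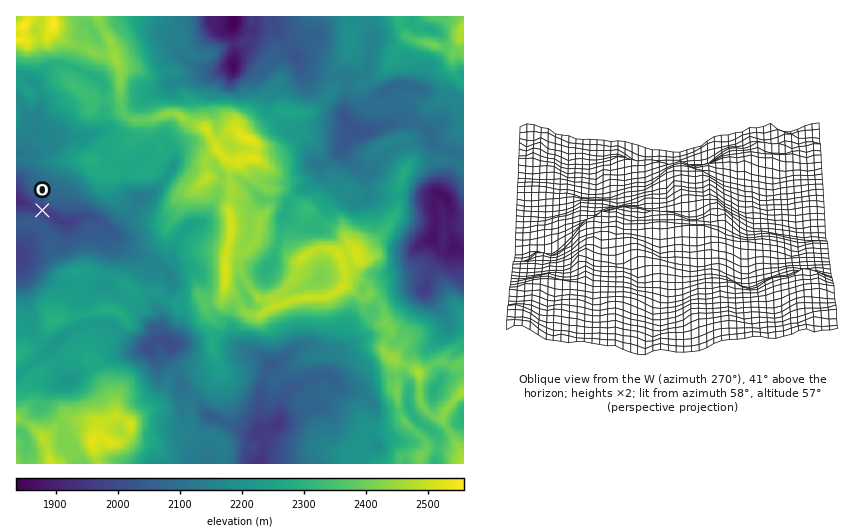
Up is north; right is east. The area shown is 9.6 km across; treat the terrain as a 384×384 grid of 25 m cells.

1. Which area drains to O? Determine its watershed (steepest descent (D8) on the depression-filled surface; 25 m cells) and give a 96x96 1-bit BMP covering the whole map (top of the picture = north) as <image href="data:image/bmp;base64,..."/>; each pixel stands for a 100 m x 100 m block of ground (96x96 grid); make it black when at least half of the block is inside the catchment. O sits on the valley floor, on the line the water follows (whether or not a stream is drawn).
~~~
<image width="96" height="96" href="data:image/bmp;base64,Qk2+BAAAAAAAAD4AAAAoAAAAYAAAAGAAAAABAAEAAAAAAIAEAAATCwAAEwsAAAIAAAAAAAAA////AAAAAAAAAAAAAAAAAAAAAAAAAAAAAAAAAAAAAAAAAAAAAAAAAAAAAAAAAAAAAAAAAAAAAAAAAAAAAAAAAAAAAAAAAAAAAAAAAAAAAAAAAAAAAAAAAAAAAAAAAAAAAAAAAAAAAAAAAAAAAAAAAAAAAAAAAAAAAAAAAAAAAAAAAAAAAAAAAAAAAAAAAAAAAAAAAAAAAAAAAAAAAAAAAAAAAAAAAAAAAAAAAAAAAAAAAAAAAAAAAAAAAAAAAAAAAAAAAAAAAAAAAAAAAAAAAAAAAAAAAAAAAAAAAAAAAAAAAAAAAAAAAAAAAAAAAAAAAAAAAAAAAAAAAAAAAAAAAAAAAAAAAAAAAAAAAAAAAAAAAAAAAAAAAAAAAAAAAAAAAAAAAAAAAAAAAAAAAAAAAAAAAAAAAAAAAAAAAAAAAAAAAAAAAAAAAAAAAAAAAAAAAAAAAAAAAAAAAAAAAAAAAAAAAAAAAAAAAAAAAAAAAAAAAAAAAAAAAAAAAAAAMAAAAAAAAAAAAAAAf4IAAAAAAAAAAAAAf/8AAAAAAAAAAAAAP/+APGAAAAAAAAAAH//B//AAAAAAAAAAD//D//gAAAAAAAAAD/////gAAAAAAAAAD/////gAAAAAAAAAD/////gAAAAAAAAAD/////gAAAAAAAAAP/////gAAAAAAAAAf/////gAAAAAAAAA//////gAAAAAAAAA//////gAAAAAAAAA//////gAAAAAAAAA//////gAAAAAAAAB//////wAAAAAAAAB//////wAAAAAAAAD//////wAAAAAAAAD//////wAAAAAAAAP//////wAAAAAAAAH//////wAAAAAAAAD//////wAAAAAAAAD//////wAAAAAAAAD//////wAAAAAAAAB//////wAAAAAAAAB//////wAAAAAAAAB//////wAAAAAAAAB//////wAAAAAAAAB//////wAAAAAAAAB//////wAAAAAAAAB/+f///wAAAAAAAAA/8P///wAAAAAAAAAf4P///wAAAAAAAAAAAP///gAAAAAAAAAAAH///AAAAAAAAAAAAH//+AAAAAAAAAAAAD//+AAAAAAAAAAAAB//8AAAAAAAAAAAAA//8AAAAAAAAAAAAA//4AAAAAAAAAAAAA//gAAAAAAAAAAAAAf+AAAAAAAAAAAAAAB4AAAAAAAAAAAAAAAAAAAAAAAAAAAAAAAAAAAAAAAAAAAAAAAAAAAAAAAAAAAAAAAAAAAAAAAAAAAAAAAAAAAAAAAAAAAAAAAAAAAAAAAAAAAAAAAAAAAAAAAAAAAAAAAAAAAAAAAAAAAAAAAAAAAAAAAAAAAAAAAAAAAAAAAAAAAAAAAAAAAAAAAAAAAAAAAAAAAAAAAAAAAAAAAAAAAAAAAAAAAAAAAAAAAAAAAAAAAAAAAAAAAAAAAAAAAAAAAAAAAAAAAAAAAAAAAAAAAAAAAAAAAAAAAAAAAAAAAAAAAAAAAAAAAAAAAAAAAAAAAAAAAAAAAAAAAAAAAAAAAAAAAAAA="/>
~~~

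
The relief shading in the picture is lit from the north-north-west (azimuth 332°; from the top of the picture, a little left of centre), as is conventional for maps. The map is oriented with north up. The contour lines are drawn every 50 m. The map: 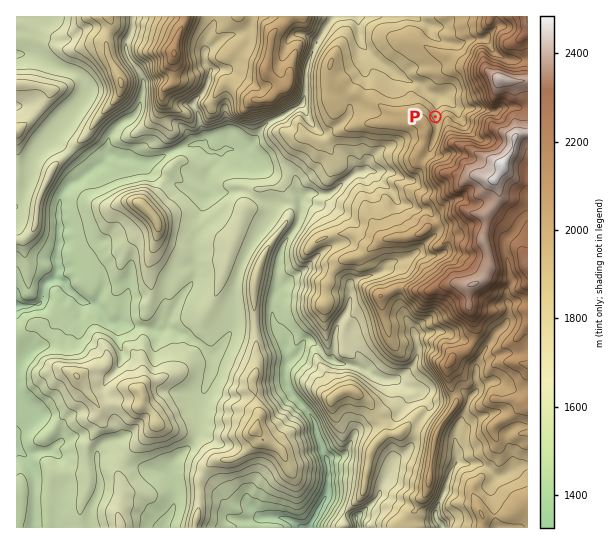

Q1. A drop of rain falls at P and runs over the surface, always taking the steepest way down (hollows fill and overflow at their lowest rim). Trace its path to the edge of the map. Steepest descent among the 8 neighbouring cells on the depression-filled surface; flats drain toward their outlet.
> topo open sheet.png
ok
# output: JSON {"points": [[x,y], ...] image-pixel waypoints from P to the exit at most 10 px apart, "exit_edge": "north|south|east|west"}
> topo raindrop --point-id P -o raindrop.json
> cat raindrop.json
{"points": [[435, 117], [437, 106], [435, 95], [425, 89], [415, 82], [405, 78], [394, 71], [383, 65], [373, 57], [363, 46], [359, 35], [359, 25], [358, 17]], "exit_edge": "north"}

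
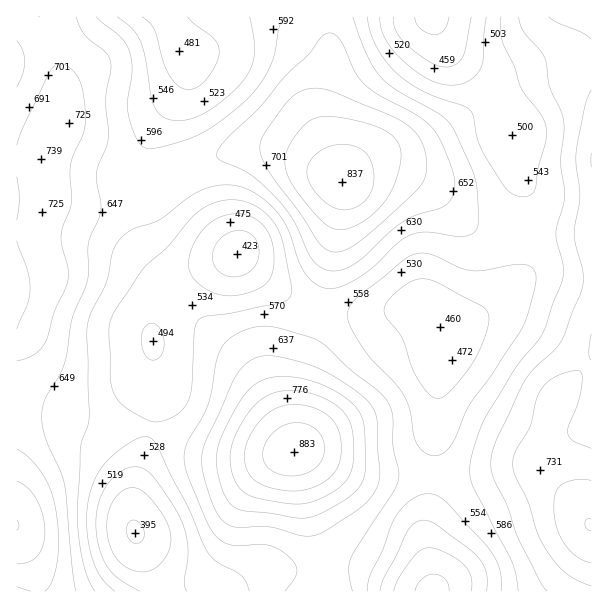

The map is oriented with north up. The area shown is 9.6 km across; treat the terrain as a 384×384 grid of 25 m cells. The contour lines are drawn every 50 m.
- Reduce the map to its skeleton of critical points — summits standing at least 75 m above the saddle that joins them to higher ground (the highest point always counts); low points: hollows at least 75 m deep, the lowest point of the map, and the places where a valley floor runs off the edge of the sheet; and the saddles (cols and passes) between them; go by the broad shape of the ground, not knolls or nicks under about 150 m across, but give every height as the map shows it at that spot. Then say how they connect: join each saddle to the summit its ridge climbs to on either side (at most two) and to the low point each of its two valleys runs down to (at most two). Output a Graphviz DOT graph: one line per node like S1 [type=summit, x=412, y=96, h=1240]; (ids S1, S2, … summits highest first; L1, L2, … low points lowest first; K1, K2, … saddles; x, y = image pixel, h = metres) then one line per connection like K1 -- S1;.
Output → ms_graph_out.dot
graph terrain {
  S1 [type=summit, x=294, y=452, h=883];
  S2 [type=summit, x=342, y=182, h=837];
  S3 [type=summit, x=590, y=525, h=801];
  S4 [type=summit, x=17, y=525, h=801];
  L1 [type=low, x=432, y=590, h=388];
  L2 [type=low, x=432, y=17, h=388];
  L3 [type=low, x=135, y=531, h=395];
  L4 [type=low, x=237, y=254, h=423];
  L5 [type=low, x=440, y=329, h=460];
  L6 [type=low, x=179, y=51, h=481];
  K1 [type=saddle, x=324, y=566, h=614];
  K2 [type=saddle, x=135, y=203, h=613];
  K3 [type=saddle, x=531, y=233, h=578];
  K4 [type=saddle, x=321, y=309, h=574];
  K5 [type=saddle, x=434, y=476, h=564];
  K6 [type=saddle, x=150, y=429, h=552];
  K1 -- S1;
  K1 -- L1;
  K1 -- L3;
  K2 -- S2;
  K2 -- S4;
  K2 -- L4;
  K2 -- L6;
  K3 -- S2;
  K3 -- S3;
  K3 -- L2;
  K3 -- L5;
  K4 -- S1;
  K4 -- S2;
  K4 -- L4;
  K4 -- L5;
  K5 -- S1;
  K5 -- S3;
  K5 -- L1;
  K5 -- L5;
  K6 -- S1;
  K6 -- S4;
  K6 -- L3;
  K6 -- L4;
}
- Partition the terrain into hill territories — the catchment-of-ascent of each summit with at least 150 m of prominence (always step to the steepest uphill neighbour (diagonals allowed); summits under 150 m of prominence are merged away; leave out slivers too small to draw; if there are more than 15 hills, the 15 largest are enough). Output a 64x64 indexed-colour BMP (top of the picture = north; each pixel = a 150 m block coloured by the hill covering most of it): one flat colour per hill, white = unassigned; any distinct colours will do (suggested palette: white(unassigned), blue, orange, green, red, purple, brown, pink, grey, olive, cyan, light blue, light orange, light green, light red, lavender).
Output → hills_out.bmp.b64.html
<image width="64" height="64" href="data:image/bmp;base64,Qk12CAAAAAAAAHYAAAAoAAAAQAAAAEAAAAABAAQAAAAAAAAIAAATCwAAEwsAABAAAAAAAAAA////ALR3HwAOf/8ALKAsACgn1gC9Z5QAS1aMAMJ34wB/f38AIr28AM++FwDox64AeLv/AIrfmACWmP8A1bDFADMzMzMzMzMzIiIiIiIiIiIiIiIiIiIiREREREREREREMzMzMzMzMzIiIiIiIiIiIiIiIiIiIiJEREREREREREQzMzMzMzMzMiIiIiIiIiIiIiIiIiIiIkRERERERERERDMzMzMzMzMyIiIiIiIiIiIiIiIiIiIiREREREREREREMzMzMzMzMyIiIiIiIiIiIiIiIiIiIiJEREREREREREQzMzMzMzMzIiIiIiIiIiIiIiIiIiIiIkRERERERERERDMzMzMzMzIiIiIiIiIiIiIiIiIiIiIiREREREREREREMzMzMzMzMiIiIiIiIiIiIiIiIiIiIiJEREREREREREQzMzMzMzMyIiIiIiIiIiIiIiIiIiIiIkRERERERERERDMzMzMzMzIiIiIiIiIiIiIiIiIiIiIiREREREREREREMzMzMzMzMiIiIiIiIiIiIiIiIiIiIiJEREREREREREQzMzMzMzMyIiIiIiIiIiIiIiIiIiIiIkRERERERERERDMzMzMzMzIiIiIiIiIiIiIiIiIiIiIiREREREREREREMzMzMzMzMyIiIiIiIiIiIiIiIiIiIiJEREREREREREQzMzMzMzMzIiIiIiIiIiIiIiIiIiIiIiRERERERERERDMzMzMzMzMiIiIiIiIiIiIiIiIiIiIiJEREREREREREMzMzMzMzMyIiIiIiIiIiIiIiIiIiIiIkREREREREREQzMzMzMzMzMiIiIiIiIiIiIiIiIiIiIiRERERERERERDMzMzMzMzMyIiIiIiIiIiIiIiIiIiIiJEREREREREREMzMzMzMzMzIiIiIiIiIiIiIiIiIiIiIkREREREREREQzMzMzMzMzMiIiIiIiIiIiIiIiIiIiIiRERERERERERDMzMzMzMzMyIiIiIiIiIiIiIiIiIiIiJEREREREREREMzMzMzMzMzIiIiIiIiIiIiIiIiIiIiIkREREREREREQzMzMzMzMzMiIiIiIiIiIiIiIiIiIiIiRERERERERERDMzMzMzMzMyIiIiIiIiIiIiIiIiIiIiJEREREREREREMzMzMzMzMzIiIiIiIiIiIiIiIiIiIiIkREREREREREQzMzMzMzMzMiIiIiIiIiIiIiIiIiIiIiRERERERERERDMzMzMzMzMyIiIiIiIiIiIiIiIiIiIiJEREREREREREMzMzMzMzMzIiIiIiIiIiIiIiIiIiIiIkREREREREREQzMzMzMzMzMiIiIiIiIiIiIiIiIiIiIiFERERERERERDMzMzMzMzMyIiIiIiIiIiIiIiIiIiIiEREUREREREREMzMzMzMzMzMiIiIiIiIiIiEREREREREREREUREREREQzMzMzMzMzMyIiIiIiIiIhERERERERERERERFERERERDMzMzMzMzMzMiIiIiIiIRERERERERERERERERREREREMzMzMzMzMzMzIiIiIiIREREREREREREREREREUREREQzMzMzMzMzMzMzIiIiIRERERERERERERERERERRERERDMzMzMzMzMzERERIiIREREREREREREREREREREUREREMzMzMzMzMzERERERERERERERERERERERERERERREREQzMzMzMzMzMRERERERERERERERERERERERERERFERERDMzMzMzMzMREREREREREREREREREREREREREREUREREMzMzMzMzMxERERERERERERERERERERERERERERREREQzMzMzMzMzERERERERERERERERERERERERERERFERERDMzMzMzMzEREREREREREREREREREREREREREREUREREMzMzMzMzMRERERERERERERERERERERERERERERREREQzMzMzMzMxERERERERERERERERERERERERERERFERERDMzMzMzMzERERERERERERERERERERERERERERFEREREMzMzMzMzMREREREREREREREREREREREREREREUREREQzMzMzMzMxERERERERERERERERERERERERERERRERERDMzMzMzMzMRERERERERERERERERERERERERERREREREMzMzMzMzMxERERERERERERERERERERERERERFEREREQzMzMzMzMzMREREREREREREREREREREREREREURERERDMzMzMzMzMxERERERERERERERERERERERERERREREREMzMzMzMzMzMRERERERERERERERERERERERERREREREQzMzMzMzMzMzERERERERERERERERERERERERFERERERDMzMzMzMzMzMRERERERERERERERERERERERFEREREREMzMzMzMzMzMzEREREREREREREREREREREREUREREREQzMzMzMzMzMzMxEREREREREREREREREREREURERERERDMzMzMzMzMzMzEREREREREREREREREREREUREREREREMzMzMzMzMzMzMREREREREREREREREREREUREREREREQzMzMzMzMzMzMREREREREREREREREREREURERERERERDMzMzMzMzMzMxEREREREREREREREREREUREREREREREMzMzMzMzMzMzEREREREREREREREREREUREREREREREQzMzMzMzMzMzERERERERERERERERERERRERERERERERDMzMzMzMzMzMRERERERERERERERERERRERERERERERE"/>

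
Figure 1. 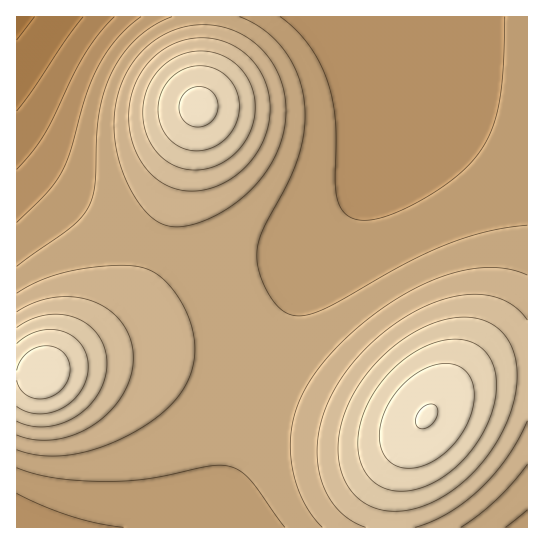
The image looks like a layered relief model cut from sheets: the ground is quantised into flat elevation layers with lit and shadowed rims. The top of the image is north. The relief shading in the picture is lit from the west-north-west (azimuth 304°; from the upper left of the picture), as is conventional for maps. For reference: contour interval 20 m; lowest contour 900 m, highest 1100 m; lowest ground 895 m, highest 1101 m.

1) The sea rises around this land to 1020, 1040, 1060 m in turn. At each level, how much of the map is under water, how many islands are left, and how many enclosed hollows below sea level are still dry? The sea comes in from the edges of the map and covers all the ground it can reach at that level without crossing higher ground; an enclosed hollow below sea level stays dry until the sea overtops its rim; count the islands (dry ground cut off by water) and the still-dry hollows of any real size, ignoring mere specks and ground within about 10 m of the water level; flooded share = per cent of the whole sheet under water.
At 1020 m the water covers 74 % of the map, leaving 1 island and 0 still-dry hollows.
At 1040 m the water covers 83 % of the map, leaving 2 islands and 0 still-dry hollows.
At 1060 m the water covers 90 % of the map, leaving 2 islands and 0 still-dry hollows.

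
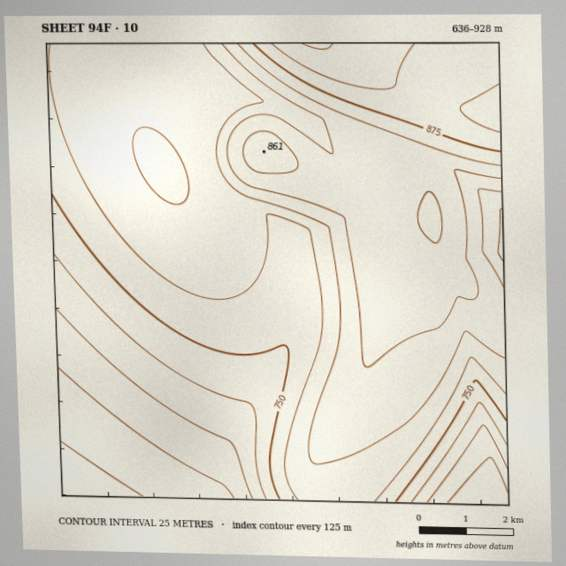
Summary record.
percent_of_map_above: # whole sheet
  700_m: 88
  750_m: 75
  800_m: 38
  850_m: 11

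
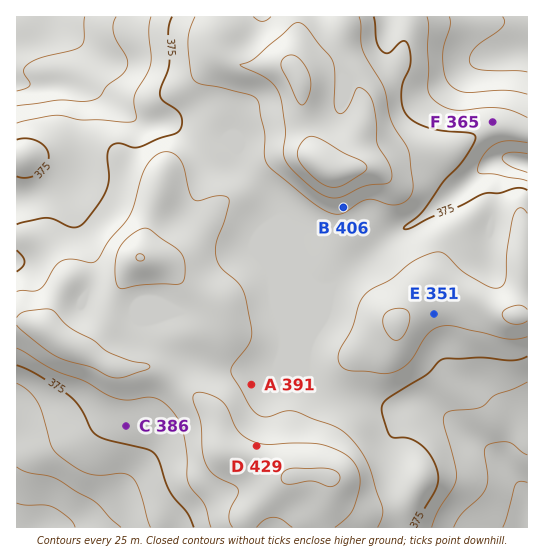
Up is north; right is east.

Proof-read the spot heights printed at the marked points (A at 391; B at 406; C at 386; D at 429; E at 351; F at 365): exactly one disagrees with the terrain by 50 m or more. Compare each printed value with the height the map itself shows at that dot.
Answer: E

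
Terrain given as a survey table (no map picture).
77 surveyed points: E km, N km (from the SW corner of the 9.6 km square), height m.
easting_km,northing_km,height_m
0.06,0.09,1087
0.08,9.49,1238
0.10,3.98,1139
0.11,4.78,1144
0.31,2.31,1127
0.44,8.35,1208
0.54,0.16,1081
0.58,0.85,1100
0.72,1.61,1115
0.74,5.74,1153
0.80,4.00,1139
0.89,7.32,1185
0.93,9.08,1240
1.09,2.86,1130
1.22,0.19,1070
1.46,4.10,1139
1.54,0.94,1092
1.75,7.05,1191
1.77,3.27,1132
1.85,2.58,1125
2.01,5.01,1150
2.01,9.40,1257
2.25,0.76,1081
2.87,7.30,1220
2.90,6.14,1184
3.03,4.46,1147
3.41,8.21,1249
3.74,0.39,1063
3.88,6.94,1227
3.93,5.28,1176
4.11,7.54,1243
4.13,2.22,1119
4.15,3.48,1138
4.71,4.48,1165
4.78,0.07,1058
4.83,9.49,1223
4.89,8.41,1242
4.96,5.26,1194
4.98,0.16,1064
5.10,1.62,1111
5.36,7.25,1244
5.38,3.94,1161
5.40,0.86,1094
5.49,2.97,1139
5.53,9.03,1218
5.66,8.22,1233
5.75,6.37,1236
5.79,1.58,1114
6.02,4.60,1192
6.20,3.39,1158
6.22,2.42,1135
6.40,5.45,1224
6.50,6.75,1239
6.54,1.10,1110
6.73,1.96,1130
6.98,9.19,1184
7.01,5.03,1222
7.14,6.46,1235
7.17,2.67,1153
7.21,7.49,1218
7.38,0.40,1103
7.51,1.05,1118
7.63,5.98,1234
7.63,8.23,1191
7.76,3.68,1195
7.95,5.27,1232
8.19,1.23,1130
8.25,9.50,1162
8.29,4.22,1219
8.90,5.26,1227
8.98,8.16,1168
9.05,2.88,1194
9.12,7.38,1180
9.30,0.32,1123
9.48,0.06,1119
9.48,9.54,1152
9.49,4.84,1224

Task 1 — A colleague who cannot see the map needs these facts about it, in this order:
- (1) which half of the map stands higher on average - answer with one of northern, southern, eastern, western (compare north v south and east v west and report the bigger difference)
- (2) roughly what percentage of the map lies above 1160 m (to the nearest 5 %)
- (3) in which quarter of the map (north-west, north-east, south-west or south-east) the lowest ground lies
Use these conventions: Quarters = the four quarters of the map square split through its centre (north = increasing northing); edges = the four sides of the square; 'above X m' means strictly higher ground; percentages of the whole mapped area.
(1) The northern half stands higher on average than the southern half.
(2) Ground above 1160 m makes up about 55 % of the sheet.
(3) Look to the south-west quarter for the lowest ground.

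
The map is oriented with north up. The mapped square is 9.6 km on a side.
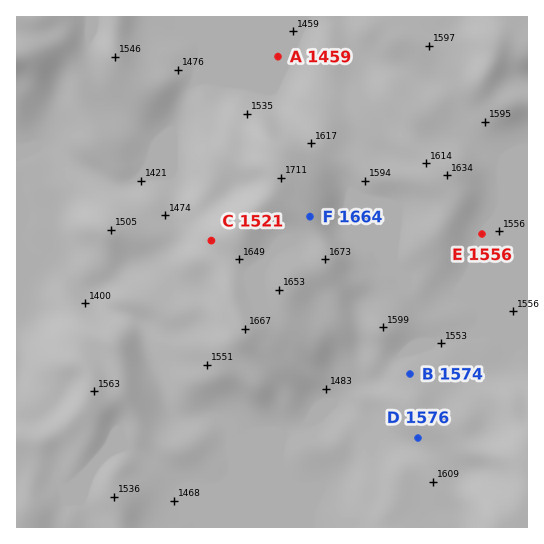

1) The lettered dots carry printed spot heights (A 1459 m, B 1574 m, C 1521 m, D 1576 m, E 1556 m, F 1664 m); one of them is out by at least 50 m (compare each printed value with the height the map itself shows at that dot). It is C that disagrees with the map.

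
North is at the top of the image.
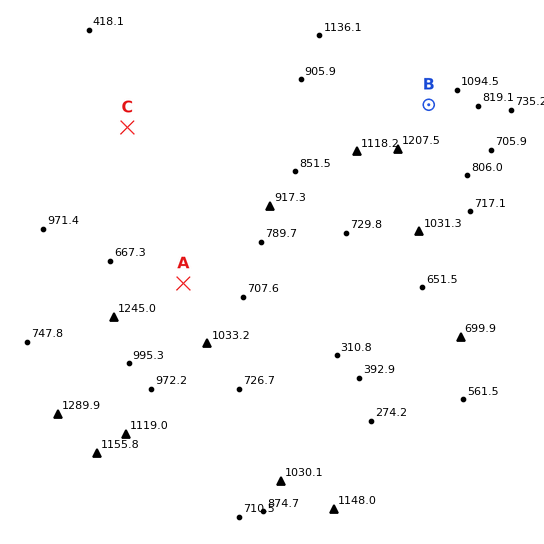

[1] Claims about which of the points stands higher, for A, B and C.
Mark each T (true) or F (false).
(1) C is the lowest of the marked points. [T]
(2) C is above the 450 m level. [T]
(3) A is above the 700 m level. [F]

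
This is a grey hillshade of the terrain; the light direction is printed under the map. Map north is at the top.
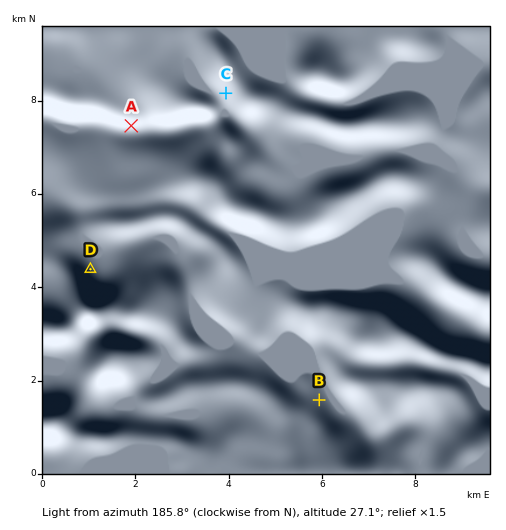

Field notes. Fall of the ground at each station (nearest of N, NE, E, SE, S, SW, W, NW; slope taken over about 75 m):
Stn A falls S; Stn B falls NE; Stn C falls SW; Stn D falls NE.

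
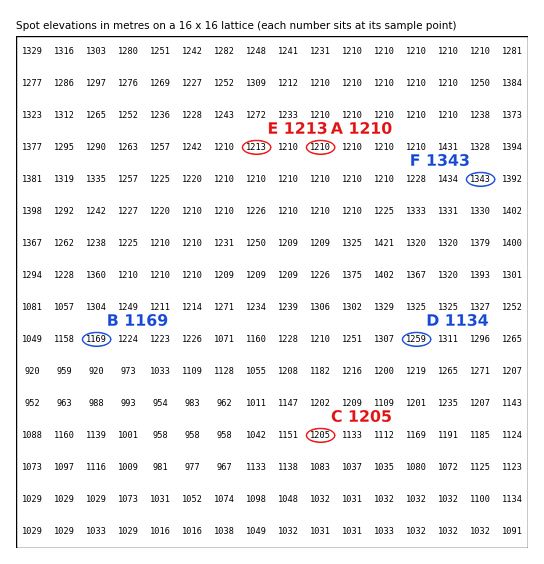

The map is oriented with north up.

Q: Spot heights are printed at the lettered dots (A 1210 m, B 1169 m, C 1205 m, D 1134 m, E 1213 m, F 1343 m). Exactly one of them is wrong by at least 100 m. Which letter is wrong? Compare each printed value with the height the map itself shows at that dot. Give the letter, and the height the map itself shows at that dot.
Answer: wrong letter D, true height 1259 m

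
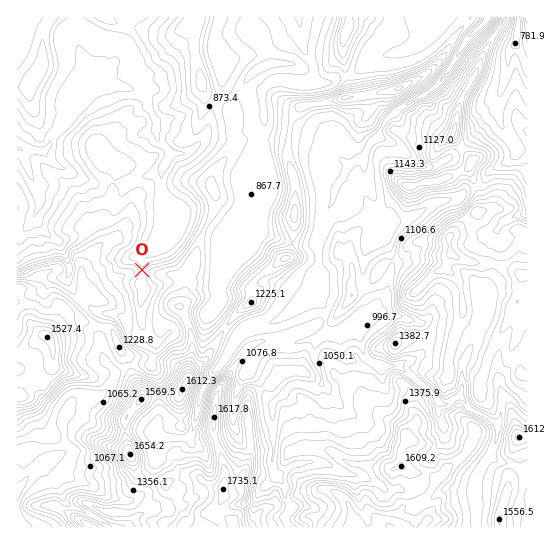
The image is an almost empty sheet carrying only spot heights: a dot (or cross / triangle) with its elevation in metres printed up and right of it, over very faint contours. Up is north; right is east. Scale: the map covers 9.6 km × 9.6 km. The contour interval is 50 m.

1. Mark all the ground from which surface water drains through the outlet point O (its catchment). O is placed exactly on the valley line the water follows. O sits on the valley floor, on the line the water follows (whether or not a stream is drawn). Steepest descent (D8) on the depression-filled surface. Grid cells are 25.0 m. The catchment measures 3.29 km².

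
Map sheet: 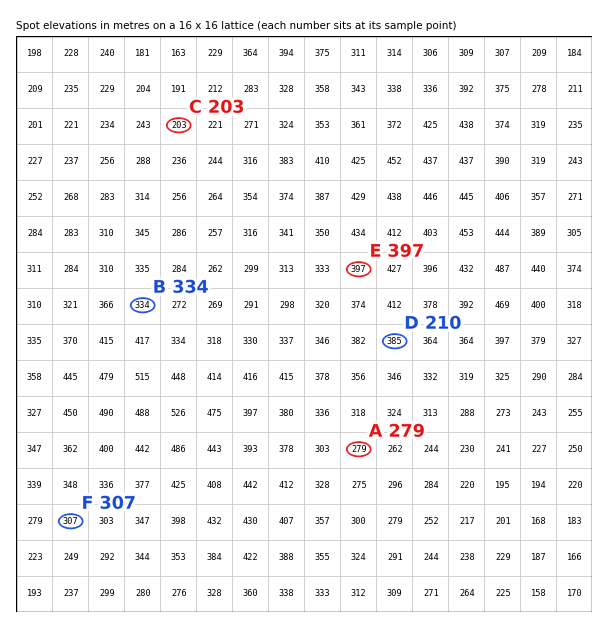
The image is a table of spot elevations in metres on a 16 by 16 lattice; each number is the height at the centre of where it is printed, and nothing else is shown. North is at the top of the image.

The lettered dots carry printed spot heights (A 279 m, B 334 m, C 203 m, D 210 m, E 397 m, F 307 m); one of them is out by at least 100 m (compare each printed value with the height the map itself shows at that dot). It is D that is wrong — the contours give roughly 385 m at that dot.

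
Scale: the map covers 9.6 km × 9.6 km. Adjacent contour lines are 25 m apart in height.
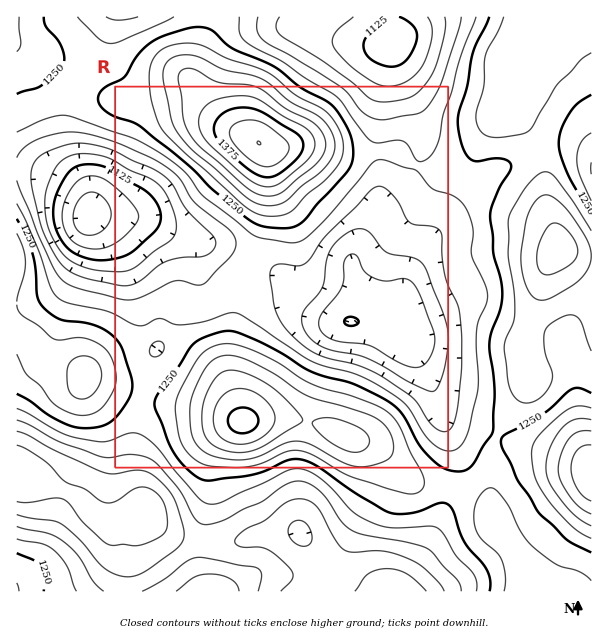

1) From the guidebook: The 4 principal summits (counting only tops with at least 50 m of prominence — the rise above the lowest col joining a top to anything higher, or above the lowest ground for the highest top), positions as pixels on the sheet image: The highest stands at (258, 143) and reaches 1425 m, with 366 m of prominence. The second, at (243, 422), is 1386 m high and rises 160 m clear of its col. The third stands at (560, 248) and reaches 1337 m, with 86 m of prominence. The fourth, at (86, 377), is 1311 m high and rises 67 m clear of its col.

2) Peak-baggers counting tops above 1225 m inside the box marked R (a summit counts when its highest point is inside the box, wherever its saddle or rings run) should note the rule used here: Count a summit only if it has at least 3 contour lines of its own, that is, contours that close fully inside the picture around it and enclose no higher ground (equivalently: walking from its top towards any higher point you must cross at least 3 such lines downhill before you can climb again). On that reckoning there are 2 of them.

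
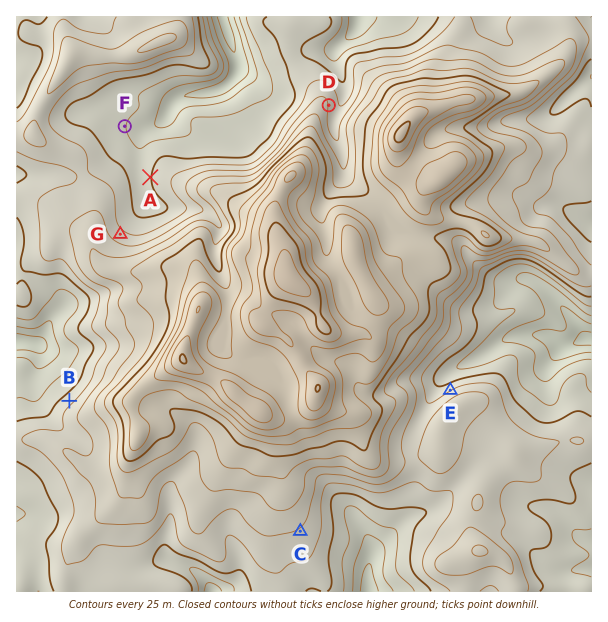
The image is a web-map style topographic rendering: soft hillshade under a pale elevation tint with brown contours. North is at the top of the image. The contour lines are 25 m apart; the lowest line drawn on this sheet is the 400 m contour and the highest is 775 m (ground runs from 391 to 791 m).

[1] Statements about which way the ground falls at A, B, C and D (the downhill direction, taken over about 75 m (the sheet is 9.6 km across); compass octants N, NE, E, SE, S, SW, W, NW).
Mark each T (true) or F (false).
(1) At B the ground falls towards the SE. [F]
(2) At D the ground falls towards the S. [F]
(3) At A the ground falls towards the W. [T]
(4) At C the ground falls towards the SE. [T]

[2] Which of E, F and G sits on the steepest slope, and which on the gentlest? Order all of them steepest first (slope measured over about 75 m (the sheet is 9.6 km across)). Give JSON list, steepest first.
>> ["E", "G", "F"]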